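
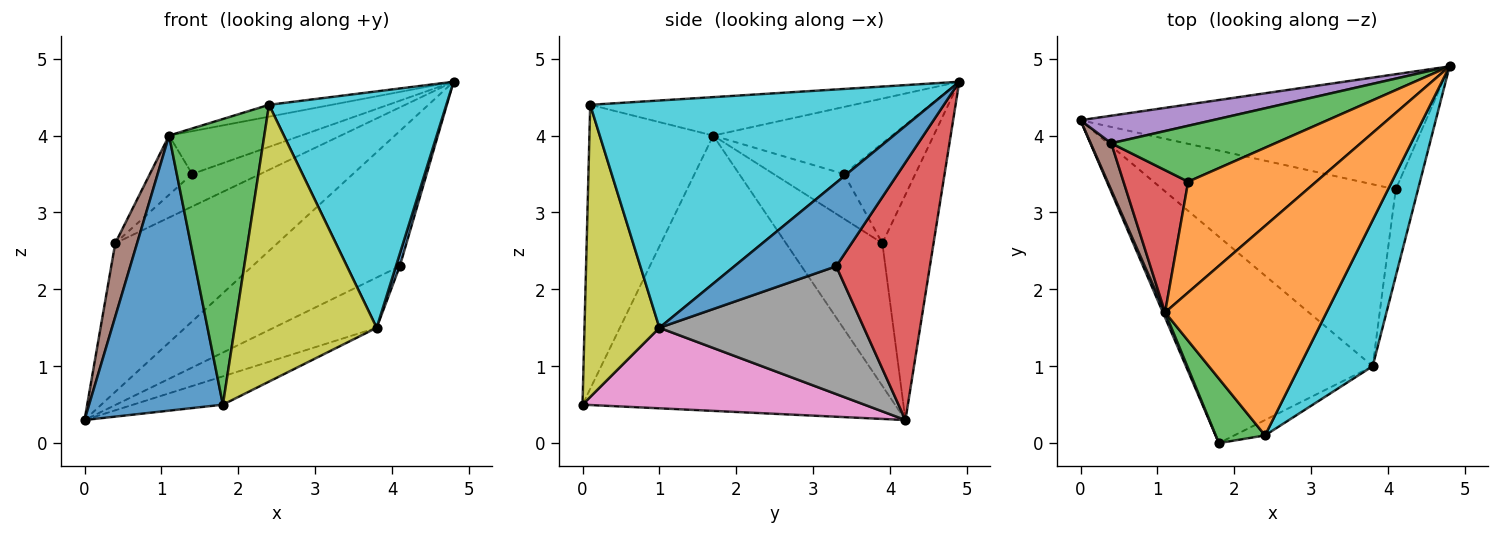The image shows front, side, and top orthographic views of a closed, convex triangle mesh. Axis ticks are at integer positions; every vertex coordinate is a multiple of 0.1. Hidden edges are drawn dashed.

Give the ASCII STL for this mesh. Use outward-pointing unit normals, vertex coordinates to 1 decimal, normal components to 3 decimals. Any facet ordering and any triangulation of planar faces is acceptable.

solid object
 facet normal -0.919 -0.394 0.007
  outer loop
   vertex 1.1 1.7 4.0
   vertex 0.0 4.2 0.3
   vertex 1.8 0.0 0.5
  endloop
 endfacet
 facet normal -0.231 0.055 0.971
  outer loop
   vertex 2.4 0.1 4.4
   vertex 4.8 4.9 4.7
   vertex 1.1 1.7 4.0
  endloop
 endfacet
 facet normal -0.785 -0.604 0.136
  outer loop
   vertex 2.4 0.1 4.4
   vertex 1.1 1.7 4.0
   vertex 1.8 0.0 0.5
  endloop
 endfacet
 facet normal 0.435 0.685 -0.584
  outer loop
   vertex 4.1 3.3 2.3
   vertex 0.0 4.2 0.3
   vertex 4.8 4.9 4.7
  endloop
 endfacet
 facet normal -0.296 0.939 0.174
  outer loop
   vertex 0.4 3.9 2.6
   vertex 4.8 4.9 4.7
   vertex 0.0 4.2 0.3
  endloop
 endfacet
 facet normal -0.966 -0.219 0.139
  outer loop
   vertex 0.4 3.9 2.6
   vertex 0.0 4.2 0.3
   vertex 1.1 1.7 4.0
  endloop
 endfacet
 facet normal 0.393 0.125 -0.911
  outer loop
   vertex 3.8 1.0 1.5
   vertex 1.8 0.0 0.5
   vertex 0.0 4.2 0.3
  endloop
 endfacet
 facet normal 0.467 0.235 -0.852
  outer loop
   vertex 3.8 1.0 1.5
   vertex 0.0 4.2 0.3
   vertex 4.1 3.3 2.3
  endloop
 endfacet
 facet normal 0.466 -0.883 -0.049
  outer loop
   vertex 3.8 1.0 1.5
   vertex 2.4 0.1 4.4
   vertex 1.8 0.0 0.5
  endloop
 endfacet
 facet normal 0.853 -0.444 0.274
  outer loop
   vertex 3.8 1.0 1.5
   vertex 4.8 4.9 4.7
   vertex 2.4 0.1 4.4
  endloop
 endfacet
 facet normal 0.966 -0.036 -0.257
  outer loop
   vertex 3.8 1.0 1.5
   vertex 4.1 3.3 2.3
   vertex 4.8 4.9 4.7
  endloop
 endfacet
 facet normal -0.439 0.324 0.838
  outer loop
   vertex 1.4 3.4 3.5
   vertex 1.1 1.7 4.0
   vertex 4.8 4.9 4.7
  endloop
 endfacet
 facet normal -0.466 0.445 0.765
  outer loop
   vertex 1.4 3.4 3.5
   vertex 4.8 4.9 4.7
   vertex 0.4 3.9 2.6
  endloop
 endfacet
 facet normal -0.538 0.324 0.778
  outer loop
   vertex 1.4 3.4 3.5
   vertex 0.4 3.9 2.6
   vertex 1.1 1.7 4.0
  endloop
 endfacet
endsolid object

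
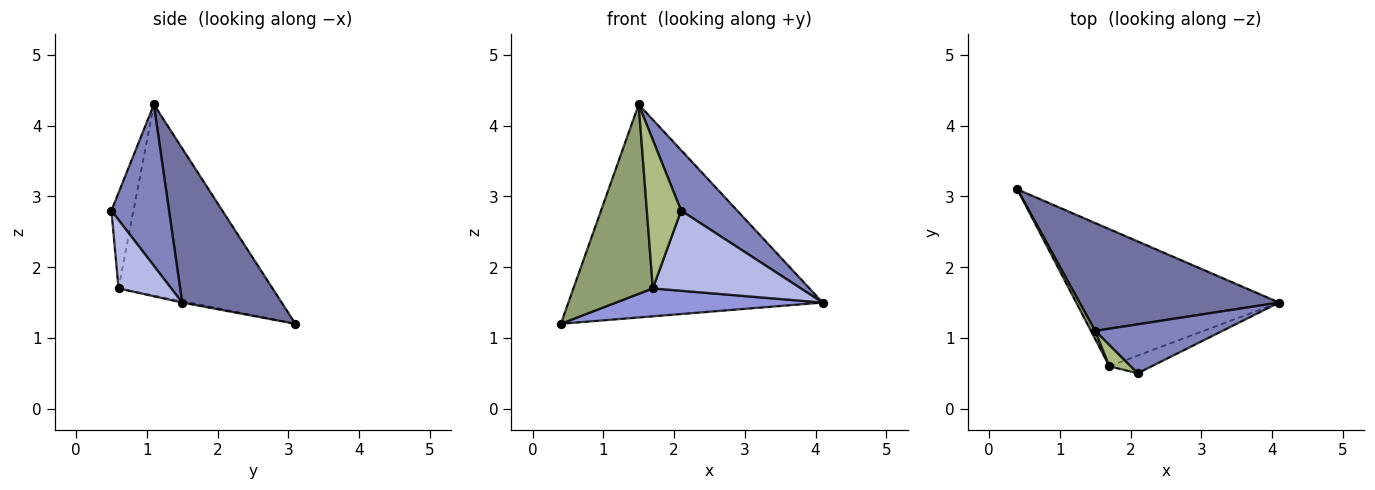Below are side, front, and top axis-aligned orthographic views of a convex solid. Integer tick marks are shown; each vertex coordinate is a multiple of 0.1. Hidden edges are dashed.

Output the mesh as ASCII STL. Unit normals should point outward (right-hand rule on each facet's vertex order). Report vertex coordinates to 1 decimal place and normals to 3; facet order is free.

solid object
 facet normal 0.330 0.842 0.426
  outer loop
   vertex 1.5 1.1 4.3
   vertex 4.1 1.5 1.5
   vertex 0.4 3.1 1.2
  endloop
 endfacet
 facet normal 0.624 -0.607 0.492
  outer loop
   vertex 1.5 1.1 4.3
   vertex 2.1 0.5 2.8
   vertex 4.1 1.5 1.5
  endloop
 endfacet
 facet normal -0.007 -0.200 -0.980
  outer loop
   vertex 1.7 0.6 1.7
   vertex 0.4 3.1 1.2
   vertex 4.1 1.5 1.5
  endloop
 endfacet
 facet normal 0.329 -0.922 -0.203
  outer loop
   vertex 1.7 0.6 1.7
   vertex 4.1 1.5 1.5
   vertex 2.1 0.5 2.8
  endloop
 endfacet
 facet normal -0.889 -0.458 0.020
  outer loop
   vertex 1.7 0.6 1.7
   vertex 1.5 1.1 4.3
   vertex 0.4 3.1 1.2
  endloop
 endfacet
 facet normal -0.537 -0.835 0.119
  outer loop
   vertex 1.7 0.6 1.7
   vertex 2.1 0.5 2.8
   vertex 1.5 1.1 4.3
  endloop
 endfacet
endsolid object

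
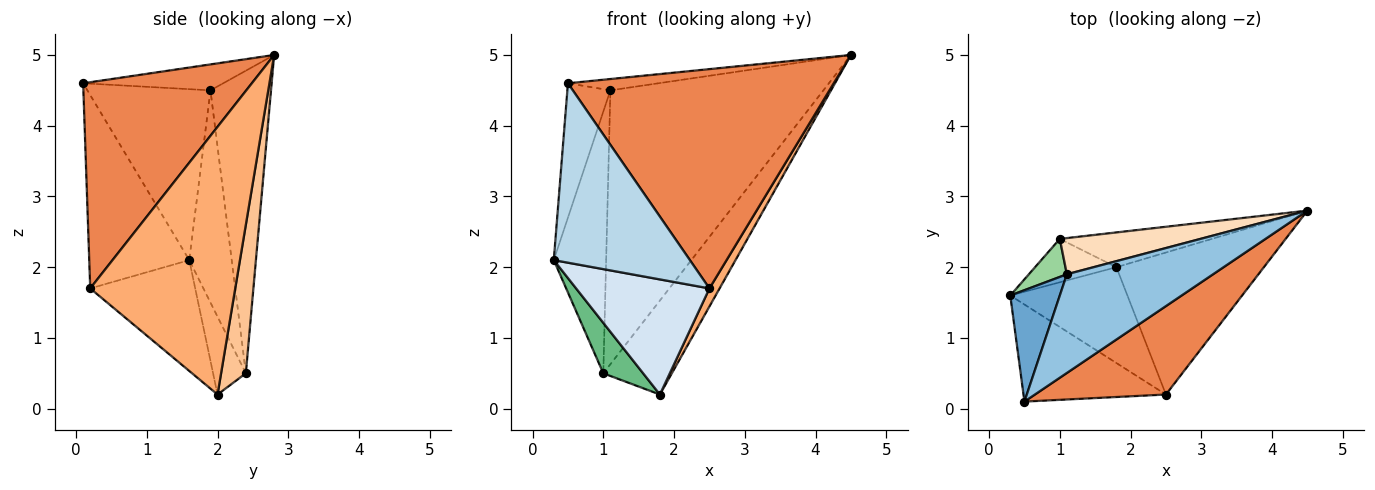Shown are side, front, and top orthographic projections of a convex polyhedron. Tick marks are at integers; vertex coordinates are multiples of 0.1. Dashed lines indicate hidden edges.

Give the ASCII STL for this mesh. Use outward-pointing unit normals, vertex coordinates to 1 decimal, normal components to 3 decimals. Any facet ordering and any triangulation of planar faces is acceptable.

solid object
 facet normal -0.911 0.318 0.264
  outer loop
   vertex 1.1 1.9 4.5
   vertex 0.3 1.6 2.1
   vertex 0.5 0.1 4.6
  endloop
 endfacet
 facet normal -0.174 0.112 0.978
  outer loop
   vertex 1.1 1.9 4.5
   vertex 0.5 0.1 4.6
   vertex 4.5 2.8 5.0
  endloop
 endfacet
 facet normal -0.543 -0.739 -0.400
  outer loop
   vertex 2.5 0.2 1.7
   vertex 0.5 0.1 4.6
   vertex 0.3 1.6 2.1
  endloop
 endfacet
 facet normal -0.518 -0.657 -0.547
  outer loop
   vertex 2.5 0.2 1.7
   vertex 0.3 1.6 2.1
   vertex 1.8 2.0 0.2
  endloop
 endfacet
 facet normal 0.507 -0.799 0.322
  outer loop
   vertex 2.5 0.2 1.7
   vertex 4.5 2.8 5.0
   vertex 0.5 0.1 4.6
  endloop
 endfacet
 facet normal 0.874 -0.061 -0.482
  outer loop
   vertex 2.5 0.2 1.7
   vertex 1.8 2.0 0.2
   vertex 4.5 2.8 5.0
  endloop
 endfacet
 facet normal 0.321 0.888 -0.329
  outer loop
   vertex 1.0 2.4 0.5
   vertex 4.5 2.8 5.0
   vertex 1.8 2.0 0.2
  endloop
 endfacet
 facet normal -0.271 0.954 0.126
  outer loop
   vertex 1.0 2.4 0.5
   vertex 1.1 1.9 4.5
   vertex 4.5 2.8 5.0
  endloop
 endfacet
 facet normal -0.529 -0.643 -0.553
  outer loop
   vertex 1.0 2.4 0.5
   vertex 1.8 2.0 0.2
   vertex 0.3 1.6 2.1
  endloop
 endfacet
 facet normal -0.626 0.772 0.112
  outer loop
   vertex 1.0 2.4 0.5
   vertex 0.3 1.6 2.1
   vertex 1.1 1.9 4.5
  endloop
 endfacet
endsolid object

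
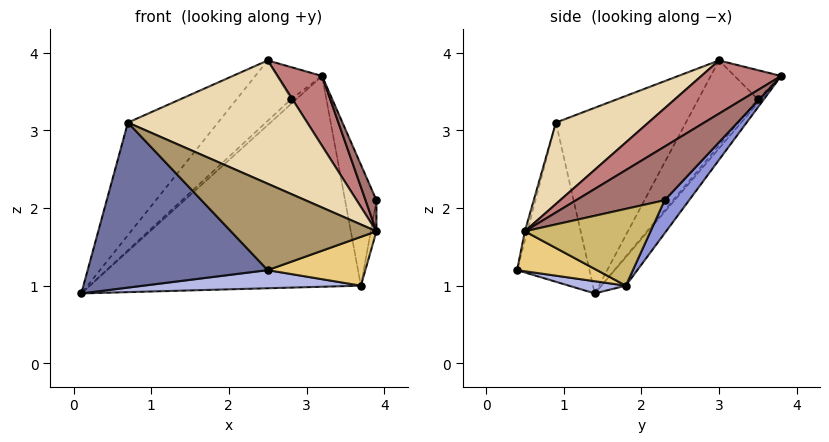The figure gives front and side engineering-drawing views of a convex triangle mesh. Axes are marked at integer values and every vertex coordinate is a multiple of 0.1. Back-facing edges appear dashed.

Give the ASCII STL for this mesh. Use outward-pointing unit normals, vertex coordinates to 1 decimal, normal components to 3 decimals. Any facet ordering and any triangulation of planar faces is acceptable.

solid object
 facet normal -0.371 -0.922 -0.109
  outer loop
   vertex 0.7 0.9 3.1
   vertex 0.1 1.4 0.9
   vertex 2.5 0.4 1.2
  endloop
 endfacet
 facet normal -0.072 0.795 -0.602
  outer loop
   vertex 3.7 1.8 1.0
   vertex 0.1 1.4 0.9
   vertex 3.2 3.8 3.7
  endloop
 endfacet
 facet normal 0.556 0.714 -0.426
  outer loop
   vertex 3.7 1.8 1.0
   vertex 3.2 3.8 3.7
   vertex 3.9 2.3 2.1
  endloop
 endfacet
 facet normal 0.047 -0.181 -0.982
  outer loop
   vertex 3.7 1.8 1.0
   vertex 2.5 0.4 1.2
   vertex 0.1 1.4 0.9
  endloop
 endfacet
 facet normal -0.529 0.838 -0.132
  outer loop
   vertex 2.8 3.5 3.4
   vertex 3.2 3.8 3.7
   vertex 0.1 1.4 0.9
  endloop
 endfacet
 facet normal -0.695 0.672 0.255
  outer loop
   vertex 2.5 3.0 3.9
   vertex 3.2 3.8 3.7
   vertex 2.8 3.5 3.4
  endloop
 endfacet
 facet normal -0.775 0.537 0.333
  outer loop
   vertex 2.5 3.0 3.9
   vertex 0.1 1.4 0.9
   vertex 0.7 0.9 3.1
  endloop
 endfacet
 facet normal -0.720 0.657 0.225
  outer loop
   vertex 2.5 3.0 3.9
   vertex 2.8 3.5 3.4
   vertex 0.1 1.4 0.9
  endloop
 endfacet
 facet normal -0.016 -0.971 0.240
  outer loop
   vertex 3.9 0.5 1.7
   vertex 0.7 0.9 3.1
   vertex 2.5 0.4 1.2
  endloop
 endfacet
 facet normal 0.979 0.044 -0.198
  outer loop
   vertex 3.9 0.5 1.7
   vertex 3.7 1.8 1.0
   vertex 3.9 2.3 2.1
  endloop
 endfacet
 facet normal 0.333 -0.407 -0.851
  outer loop
   vertex 3.9 0.5 1.7
   vertex 2.5 0.4 1.2
   vertex 3.7 1.8 1.0
  endloop
 endfacet
 facet normal 0.279 -0.541 0.793
  outer loop
   vertex 3.9 0.5 1.7
   vertex 2.5 3.0 3.9
   vertex 0.7 0.9 3.1
  endloop
 endfacet
 facet normal 0.870 -0.107 0.481
  outer loop
   vertex 3.9 0.5 1.7
   vertex 3.9 2.3 2.1
   vertex 3.2 3.8 3.7
  endloop
 endfacet
 facet normal 0.585 -0.326 0.743
  outer loop
   vertex 3.9 0.5 1.7
   vertex 3.2 3.8 3.7
   vertex 2.5 3.0 3.9
  endloop
 endfacet
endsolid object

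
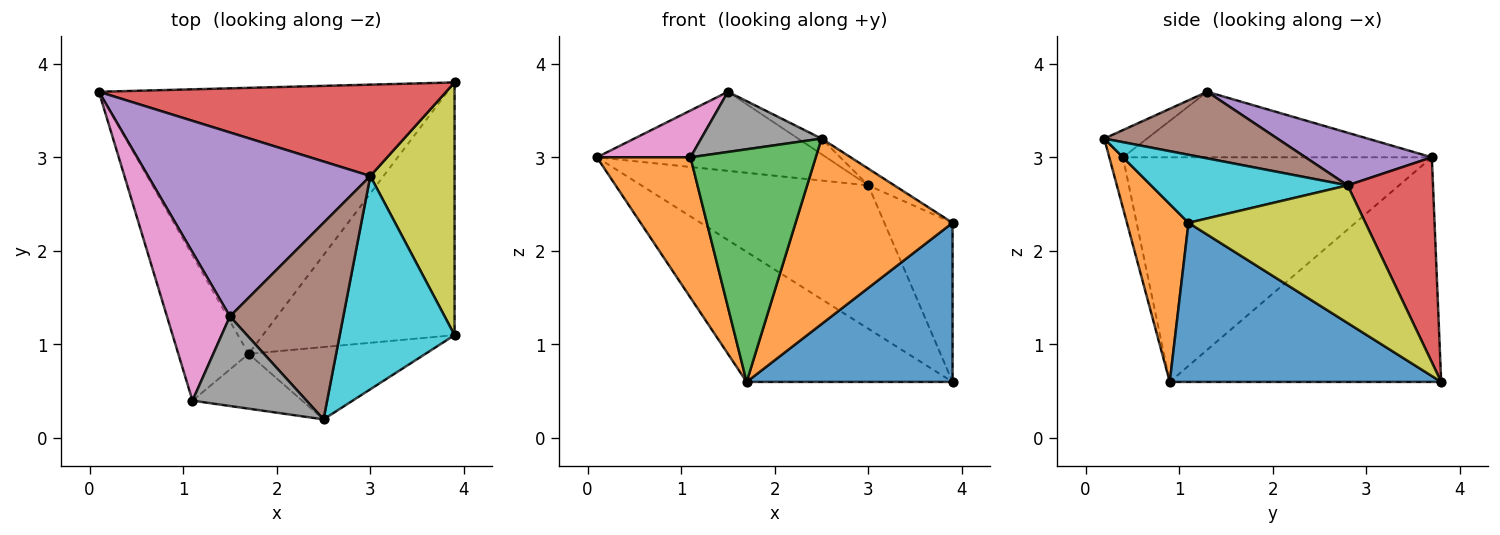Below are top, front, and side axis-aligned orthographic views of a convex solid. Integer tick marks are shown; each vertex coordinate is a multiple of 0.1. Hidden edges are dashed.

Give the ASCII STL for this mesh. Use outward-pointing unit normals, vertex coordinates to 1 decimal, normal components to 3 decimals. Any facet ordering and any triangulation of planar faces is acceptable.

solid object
 facet normal -0.501 0.380 -0.777
  outer loop
   vertex 1.7 0.9 0.6
   vertex 0.1 3.7 3.0
   vertex 3.9 3.8 0.6
  endloop
 endfacet
 facet normal -0.917 -0.278 -0.287
  outer loop
   vertex 1.1 0.4 3.0
   vertex 0.1 3.7 3.0
   vertex 1.7 0.9 0.6
  endloop
 endfacet
 facet normal -0.106 -0.968 -0.228
  outer loop
   vertex 1.1 0.4 3.0
   vertex 1.7 0.9 0.6
   vertex 2.5 0.2 3.2
  endloop
 endfacet
 facet normal 0.302 0.804 0.512
  outer loop
   vertex 3.0 2.8 2.7
   vertex 3.9 3.8 0.6
   vertex 0.1 3.7 3.0
  endloop
 endfacet
 facet normal 0.213 0.386 0.898
  outer loop
   vertex 1.5 1.3 3.7
   vertex 3.0 2.8 2.7
   vertex 0.1 3.7 3.0
  endloop
 endfacet
 facet normal 0.505 0.068 0.860
  outer loop
   vertex 1.5 1.3 3.7
   vertex 2.5 0.2 3.2
   vertex 3.0 2.8 2.7
  endloop
 endfacet
 facet normal -0.704 -0.213 0.677
  outer loop
   vertex 1.5 1.3 3.7
   vertex 0.1 3.7 3.0
   vertex 1.1 0.4 3.0
  endloop
 endfacet
 facet normal -0.194 -0.547 0.814
  outer loop
   vertex 1.5 1.3 3.7
   vertex 1.1 0.4 3.0
   vertex 2.5 0.2 3.2
  endloop
 endfacet
 facet normal 0.810 0.312 0.496
  outer loop
   vertex 3.9 1.1 2.3
   vertex 3.9 3.8 0.6
   vertex 3.0 2.8 2.7
  endloop
 endfacet
 facet normal 0.509 0.067 0.858
  outer loop
   vertex 3.9 1.1 2.3
   vertex 3.0 2.8 2.7
   vertex 2.5 0.2 3.2
  endloop
 endfacet
 facet normal 0.575 -0.436 -0.692
  outer loop
   vertex 3.9 1.1 2.3
   vertex 1.7 0.9 0.6
   vertex 3.9 3.8 0.6
  endloop
 endfacet
 facet normal 0.343 -0.875 -0.341
  outer loop
   vertex 3.9 1.1 2.3
   vertex 2.5 0.2 3.2
   vertex 1.7 0.9 0.6
  endloop
 endfacet
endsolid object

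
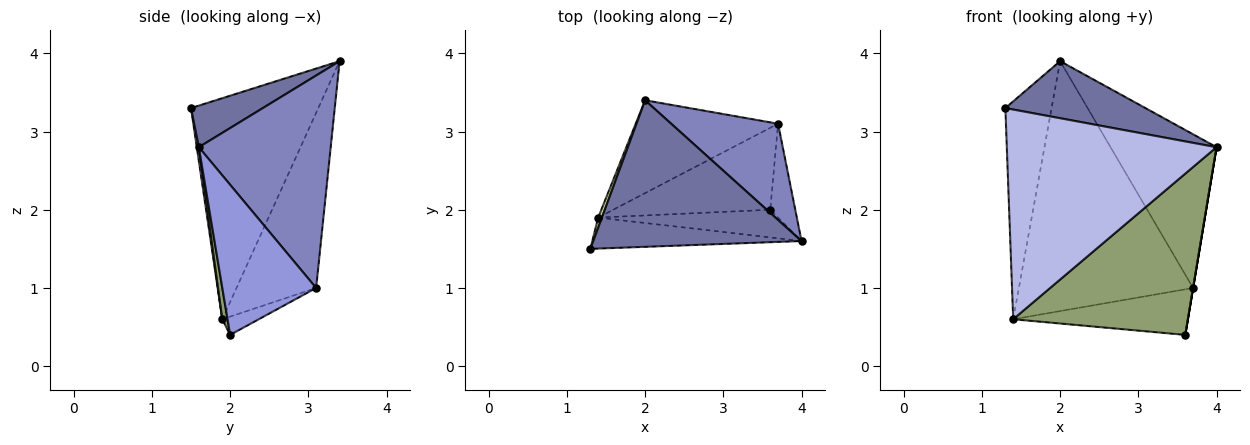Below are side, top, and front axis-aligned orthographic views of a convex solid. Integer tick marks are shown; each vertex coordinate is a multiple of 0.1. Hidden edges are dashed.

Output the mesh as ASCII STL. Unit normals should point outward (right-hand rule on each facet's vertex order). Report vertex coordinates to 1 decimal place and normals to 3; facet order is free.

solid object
 facet normal 0.183 -0.357 0.916
  outer loop
   vertex 2.0 3.4 3.9
   vertex 1.3 1.5 3.3
   vertex 4.0 1.6 2.8
  endloop
 endfacet
 facet normal 0.726 0.583 0.365
  outer loop
   vertex 3.7 3.1 1.0
   vertex 2.0 3.4 3.9
   vertex 4.0 1.6 2.8
  endloop
 endfacet
 facet normal 0.986 0.000 -0.164
  outer loop
   vertex 3.7 3.1 1.0
   vertex 4.0 1.6 2.8
   vertex 3.6 2.0 0.4
  endloop
 endfacet
 facet normal 0.010 -0.989 -0.146
  outer loop
   vertex 1.4 1.9 0.6
   vertex 4.0 1.6 2.8
   vertex 1.3 1.5 3.3
  endloop
 endfacet
 facet normal 0.029 -0.985 -0.169
  outer loop
   vertex 1.4 1.9 0.6
   vertex 3.6 2.0 0.4
   vertex 4.0 1.6 2.8
  endloop
 endfacet
 facet normal -0.101 0.483 -0.870
  outer loop
   vertex 1.4 1.9 0.6
   vertex 3.7 3.1 1.0
   vertex 3.6 2.0 0.4
  endloop
 endfacet
 facet normal -0.940 0.341 0.016
  outer loop
   vertex 1.4 1.9 0.6
   vertex 1.3 1.5 3.3
   vertex 2.0 3.4 3.9
  endloop
 endfacet
 facet normal -0.394 0.862 -0.320
  outer loop
   vertex 1.4 1.9 0.6
   vertex 2.0 3.4 3.9
   vertex 3.7 3.1 1.0
  endloop
 endfacet
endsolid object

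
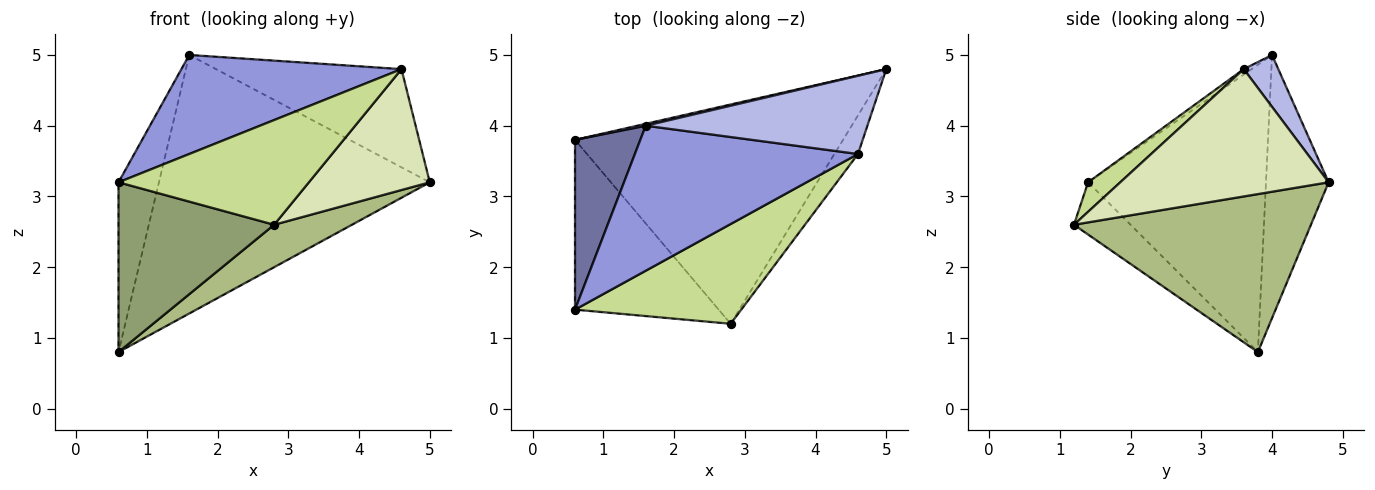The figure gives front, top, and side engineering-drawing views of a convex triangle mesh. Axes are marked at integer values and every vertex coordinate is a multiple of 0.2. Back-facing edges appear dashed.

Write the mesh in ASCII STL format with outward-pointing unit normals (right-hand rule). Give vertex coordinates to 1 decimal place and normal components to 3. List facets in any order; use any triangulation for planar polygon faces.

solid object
 facet normal -0.952 0.216 0.216
  outer loop
   vertex 1.6 4.0 5.0
   vertex 0.6 3.8 0.8
   vertex 0.6 1.4 3.2
  endloop
 endfacet
 facet normal -0.225 0.974 0.007
  outer loop
   vertex 1.6 4.0 5.0
   vertex 5.0 4.8 3.2
   vertex 0.6 3.8 0.8
  endloop
 endfacet
 facet normal -0.020 -0.564 0.826
  outer loop
   vertex 4.6 3.6 4.8
   vertex 1.6 4.0 5.0
   vertex 0.6 1.4 3.2
  endloop
 endfacet
 facet normal 0.144 0.774 0.617
  outer loop
   vertex 4.6 3.6 4.8
   vertex 5.0 4.8 3.2
   vertex 1.6 4.0 5.0
  endloop
 endfacet
 facet normal -0.249 -0.685 -0.685
  outer loop
   vertex 2.8 1.2 2.6
   vertex 0.6 1.4 3.2
   vertex 0.6 3.8 0.8
  endloop
 endfacet
 facet normal 0.501 -0.164 -0.850
  outer loop
   vertex 2.8 1.2 2.6
   vertex 0.6 3.8 0.8
   vertex 5.0 4.8 3.2
  endloop
 endfacet
 facet normal 0.121 -0.719 0.685
  outer loop
   vertex 2.8 1.2 2.6
   vertex 4.6 3.6 4.8
   vertex 0.6 1.4 3.2
  endloop
 endfacet
 facet normal 0.854 -0.496 -0.158
  outer loop
   vertex 2.8 1.2 2.6
   vertex 5.0 4.8 3.2
   vertex 4.6 3.6 4.8
  endloop
 endfacet
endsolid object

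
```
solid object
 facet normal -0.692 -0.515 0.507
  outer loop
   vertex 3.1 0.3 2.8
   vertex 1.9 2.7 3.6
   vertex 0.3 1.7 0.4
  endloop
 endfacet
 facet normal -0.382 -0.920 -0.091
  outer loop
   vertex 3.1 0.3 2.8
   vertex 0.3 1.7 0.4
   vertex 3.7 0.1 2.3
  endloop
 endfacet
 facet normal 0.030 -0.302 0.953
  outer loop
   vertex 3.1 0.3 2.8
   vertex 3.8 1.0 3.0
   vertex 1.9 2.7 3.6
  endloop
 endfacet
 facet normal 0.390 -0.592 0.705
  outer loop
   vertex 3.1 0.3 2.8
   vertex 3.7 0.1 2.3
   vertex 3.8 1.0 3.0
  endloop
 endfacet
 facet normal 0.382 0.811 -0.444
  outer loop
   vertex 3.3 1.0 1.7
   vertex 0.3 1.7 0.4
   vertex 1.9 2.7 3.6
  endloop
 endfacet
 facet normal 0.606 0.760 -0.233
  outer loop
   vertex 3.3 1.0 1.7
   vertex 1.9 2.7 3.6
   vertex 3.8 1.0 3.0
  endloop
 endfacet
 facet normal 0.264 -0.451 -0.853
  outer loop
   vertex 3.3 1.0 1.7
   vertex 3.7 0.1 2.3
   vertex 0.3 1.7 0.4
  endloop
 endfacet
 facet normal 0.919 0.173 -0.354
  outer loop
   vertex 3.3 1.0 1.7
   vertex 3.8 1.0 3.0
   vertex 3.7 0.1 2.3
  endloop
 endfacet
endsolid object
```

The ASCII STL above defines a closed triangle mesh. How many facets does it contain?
8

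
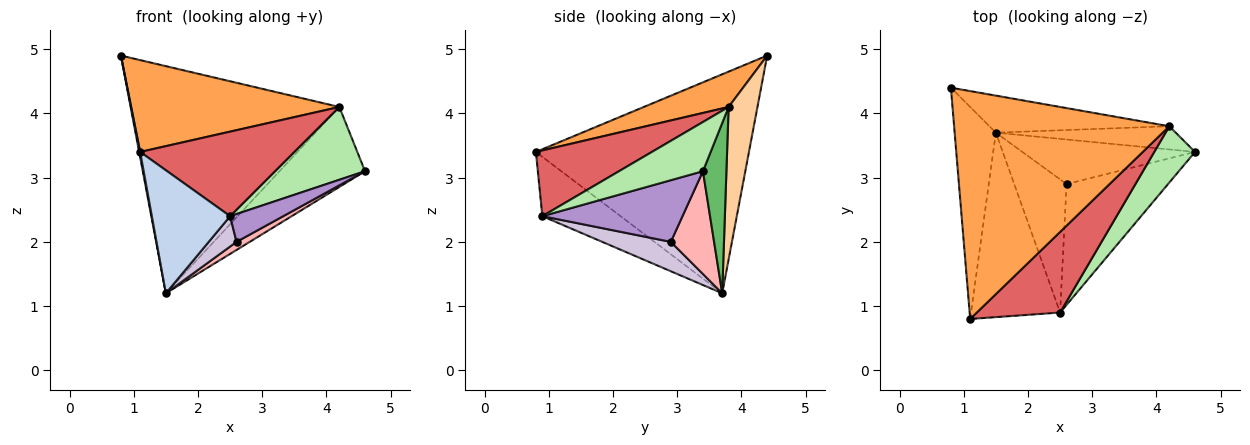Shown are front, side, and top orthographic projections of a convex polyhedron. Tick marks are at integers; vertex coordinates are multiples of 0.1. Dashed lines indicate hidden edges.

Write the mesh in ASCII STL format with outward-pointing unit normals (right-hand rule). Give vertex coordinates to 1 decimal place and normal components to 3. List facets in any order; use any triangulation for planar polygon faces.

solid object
 facet normal -0.983 -0.005 -0.185
  outer loop
   vertex 1.5 3.7 1.2
   vertex 1.1 0.8 3.4
   vertex 0.8 4.4 4.9
  endloop
 endfacet
 facet normal -0.485 -0.485 -0.728
  outer loop
   vertex 2.5 0.9 2.4
   vertex 1.1 0.8 3.4
   vertex 1.5 3.7 1.2
  endloop
 endfacet
 facet normal 0.151 -0.370 0.917
  outer loop
   vertex 4.2 3.8 4.1
   vertex 0.8 4.4 4.9
   vertex 1.1 0.8 3.4
  endloop
 endfacet
 facet normal 0.135 0.978 -0.159
  outer loop
   vertex 4.2 3.8 4.1
   vertex 1.5 3.7 1.2
   vertex 0.8 4.4 4.9
  endloop
 endfacet
 facet normal 0.255 0.929 -0.269
  outer loop
   vertex 4.2 3.8 4.1
   vertex 4.6 3.4 3.1
   vertex 1.5 3.7 1.2
  endloop
 endfacet
 facet normal 0.594 -0.637 0.492
  outer loop
   vertex 4.2 3.8 4.1
   vertex 2.5 0.9 2.4
   vertex 4.6 3.4 3.1
  endloop
 endfacet
 facet normal 0.478 -0.636 0.606
  outer loop
   vertex 4.2 3.8 4.1
   vertex 1.1 0.8 3.4
   vertex 2.5 0.9 2.4
  endloop
 endfacet
 facet normal 0.505 -0.154 -0.849
  outer loop
   vertex 2.6 2.9 2.0
   vertex 1.5 3.7 1.2
   vertex 4.6 3.4 3.1
  endloop
 endfacet
 facet normal 0.509 -0.193 -0.839
  outer loop
   vertex 2.6 2.9 2.0
   vertex 4.6 3.4 3.1
   vertex 2.5 0.9 2.4
  endloop
 endfacet
 facet normal 0.480 -0.195 -0.855
  outer loop
   vertex 2.6 2.9 2.0
   vertex 2.5 0.9 2.4
   vertex 1.5 3.7 1.2
  endloop
 endfacet
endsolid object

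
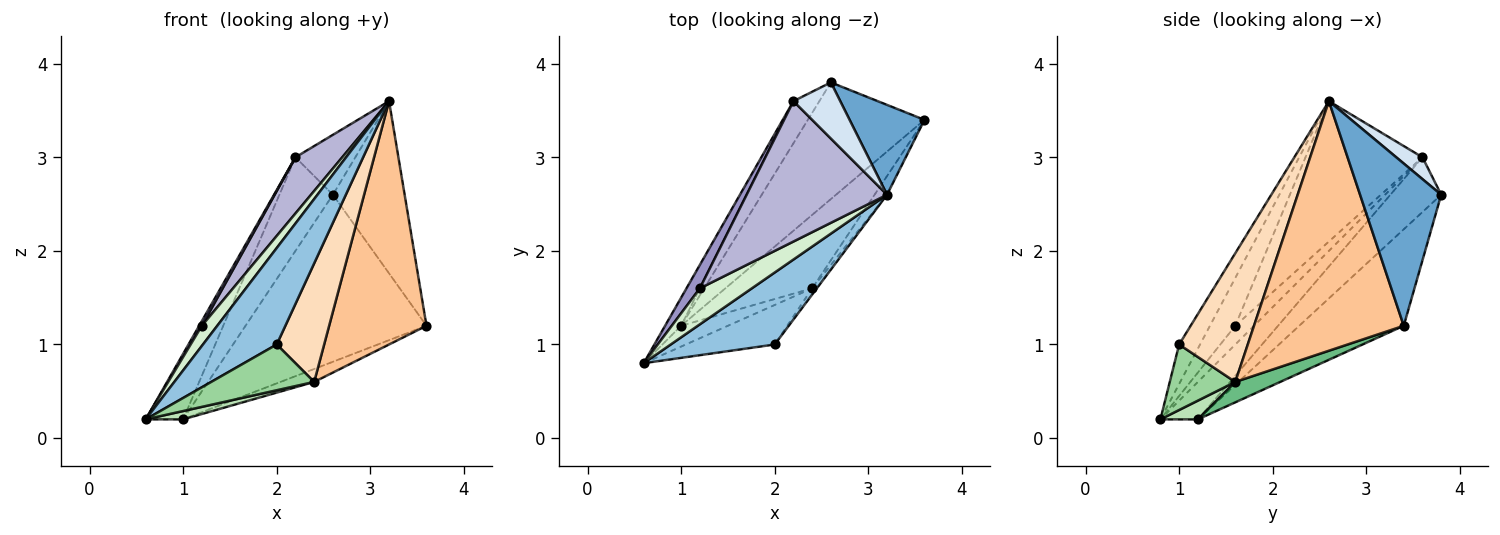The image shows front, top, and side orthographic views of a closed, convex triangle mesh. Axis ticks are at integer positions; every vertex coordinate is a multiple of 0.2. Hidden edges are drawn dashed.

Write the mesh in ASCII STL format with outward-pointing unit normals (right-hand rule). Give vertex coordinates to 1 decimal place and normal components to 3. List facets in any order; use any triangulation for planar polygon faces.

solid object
 facet normal 0.708 0.626 0.327
  outer loop
   vertex 3.2 2.6 3.6
   vertex 3.6 3.4 1.2
   vertex 2.6 3.8 2.6
  endloop
 endfacet
 facet normal -0.222 -0.782 0.583
  outer loop
   vertex 2.0 1.0 1.0
   vertex 3.2 2.6 3.6
   vertex 0.6 0.8 0.2
  endloop
 endfacet
 facet normal -0.428 0.741 -0.517
  outer loop
   vertex 1.0 1.2 0.2
   vertex 2.6 3.8 2.6
   vertex 3.6 3.4 1.2
  endloop
 endfacet
 facet normal 0.304 0.695 0.652
  outer loop
   vertex 2.2 3.6 3.0
   vertex 3.2 2.6 3.6
   vertex 2.6 3.8 2.6
  endloop
 endfacet
 facet normal -0.677 0.677 -0.290
  outer loop
   vertex 2.2 3.6 3.0
   vertex 1.0 1.2 0.2
   vertex 0.6 0.8 0.2
  endloop
 endfacet
 facet normal -0.655 0.689 -0.310
  outer loop
   vertex 2.2 3.6 3.0
   vertex 2.6 3.8 2.6
   vertex 1.0 1.2 0.2
  endloop
 endfacet
 facet normal 0.838 -0.545 -0.042
  outer loop
   vertex 2.4 1.6 0.6
   vertex 3.6 3.4 1.2
   vertex 3.2 2.6 3.6
  endloop
 endfacet
 facet normal 0.822 -0.568 -0.030
  outer loop
   vertex 2.4 1.6 0.6
   vertex 3.2 2.6 3.6
   vertex 2.0 1.0 1.0
  endloop
 endfacet
 facet normal 0.226 0.169 -0.959
  outer loop
   vertex 2.4 1.6 0.6
   vertex 1.0 1.2 0.2
   vertex 3.6 3.4 1.2
  endloop
 endfacet
 facet normal 0.434 -0.682 -0.589
  outer loop
   vertex 2.4 1.6 0.6
   vertex 2.0 1.0 1.0
   vertex 0.6 0.8 0.2
  endloop
 endfacet
 facet normal 0.348 -0.348 -0.870
  outer loop
   vertex 2.4 1.6 0.6
   vertex 0.6 0.8 0.2
   vertex 1.0 1.2 0.2
  endloop
 endfacet
 facet normal -0.626 -0.381 0.680
  outer loop
   vertex 1.2 1.6 1.2
   vertex 0.6 0.8 0.2
   vertex 3.2 2.6 3.6
  endloop
 endfacet
 facet normal -0.808 -0.115 0.577
  outer loop
   vertex 1.2 1.6 1.2
   vertex 2.2 3.6 3.0
   vertex 0.6 0.8 0.2
  endloop
 endfacet
 facet normal -0.680 -0.272 0.680
  outer loop
   vertex 1.2 1.6 1.2
   vertex 3.2 2.6 3.6
   vertex 2.2 3.6 3.0
  endloop
 endfacet
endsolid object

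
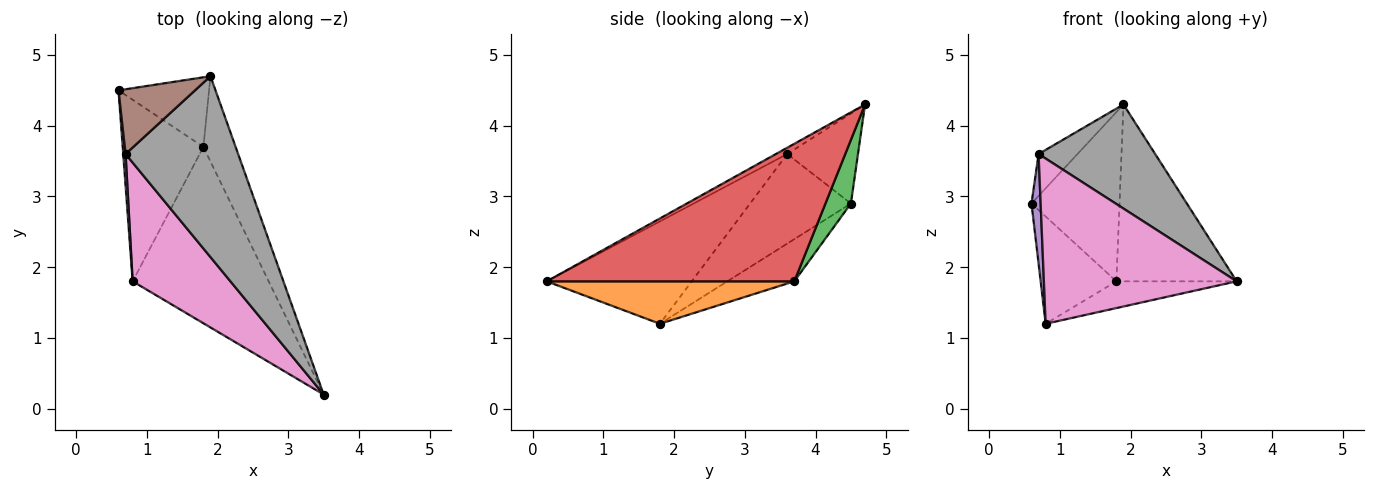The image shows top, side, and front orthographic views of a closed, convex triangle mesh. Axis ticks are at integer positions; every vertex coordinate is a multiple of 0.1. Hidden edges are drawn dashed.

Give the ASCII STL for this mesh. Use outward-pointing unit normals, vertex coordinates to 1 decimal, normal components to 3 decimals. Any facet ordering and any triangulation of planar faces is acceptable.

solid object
 facet normal -0.410 0.464 -0.785
  outer loop
   vertex 1.8 3.7 1.8
   vertex 0.8 1.8 1.2
   vertex 0.6 4.5 2.9
  endloop
 endfacet
 facet normal 0.295 0.143 -0.945
  outer loop
   vertex 1.8 3.7 1.8
   vertex 3.5 0.2 1.8
   vertex 0.8 1.8 1.2
  endloop
 endfacet
 facet normal 0.259 0.893 -0.368
  outer loop
   vertex 1.8 3.7 1.8
   vertex 0.6 4.5 2.9
   vertex 1.9 4.7 4.3
  endloop
 endfacet
 facet normal 0.880 0.428 -0.206
  outer loop
   vertex 1.8 3.7 1.8
   vertex 1.9 4.7 4.3
   vertex 3.5 0.2 1.8
  endloop
 endfacet
 facet normal -0.996 -0.090 0.026
  outer loop
   vertex 0.7 3.6 3.6
   vertex 0.6 4.5 2.9
   vertex 0.8 1.8 1.2
  endloop
 endfacet
 facet normal -0.703 0.387 0.597
  outer loop
   vertex 0.7 3.6 3.6
   vertex 1.9 4.7 4.3
   vertex 0.6 4.5 2.9
  endloop
 endfacet
 facet normal -0.521 -0.693 0.498
  outer loop
   vertex 0.7 3.6 3.6
   vertex 0.8 1.8 1.2
   vertex 3.5 0.2 1.8
  endloop
 endfacet
 facet normal -0.048 -0.498 0.866
  outer loop
   vertex 0.7 3.6 3.6
   vertex 3.5 0.2 1.8
   vertex 1.9 4.7 4.3
  endloop
 endfacet
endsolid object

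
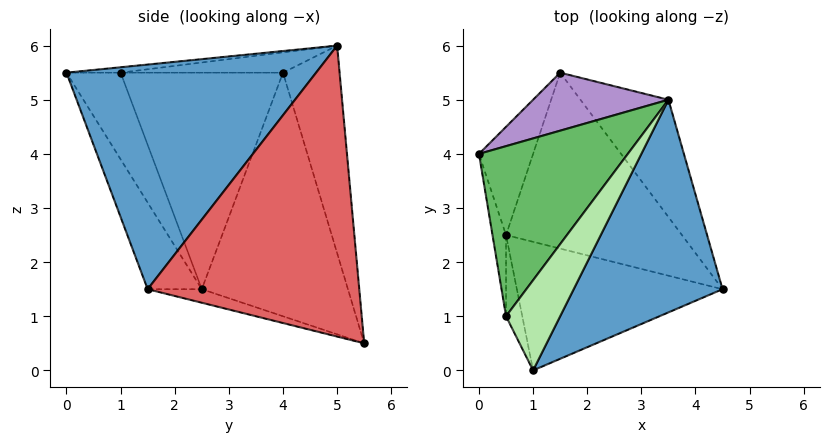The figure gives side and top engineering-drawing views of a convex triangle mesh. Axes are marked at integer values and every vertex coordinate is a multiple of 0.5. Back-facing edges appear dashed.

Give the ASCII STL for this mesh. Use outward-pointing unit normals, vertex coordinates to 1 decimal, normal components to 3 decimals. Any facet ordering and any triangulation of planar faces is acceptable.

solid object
 facet normal 0.754 -0.427 0.500
  outer loop
   vertex 3.5 5.0 6.0
   vertex 1.0 0.0 5.5
   vertex 4.5 1.5 1.5
  endloop
 endfacet
 facet normal -0.210 -0.841 -0.499
  outer loop
   vertex 0.5 2.5 1.5
   vertex 4.5 1.5 1.5
   vertex 1.0 0.0 5.5
  endloop
 endfacet
 facet normal -0.985 -0.164 -0.062
  outer loop
   vertex 0.5 1.0 5.5
   vertex 0.0 4.0 5.5
   vertex 0.5 2.5 1.5
  endloop
 endfacet
 facet normal -0.882 -0.441 -0.165
  outer loop
   vertex 0.5 1.0 5.5
   vertex 0.5 2.5 1.5
   vertex 1.0 0.0 5.5
  endloop
 endfacet
 facet normal -0.135 -0.023 0.991
  outer loop
   vertex 0.5 1.0 5.5
   vertex 3.5 5.0 6.0
   vertex 0.0 4.0 5.5
  endloop
 endfacet
 facet normal -0.099 -0.050 0.994
  outer loop
   vertex 0.5 1.0 5.5
   vertex 1.0 0.0 5.5
   vertex 3.5 5.0 6.0
  endloop
 endfacet
 facet normal 0.804 0.542 -0.243
  outer loop
   vertex 1.5 5.5 0.5
   vertex 3.5 5.0 6.0
   vertex 4.5 1.5 1.5
  endloop
 endfacet
 facet normal -0.073 -0.293 -0.953
  outer loop
   vertex 1.5 5.5 0.5
   vertex 4.5 1.5 1.5
   vertex 0.5 2.5 1.5
  endloop
 endfacet
 facet normal -0.295 0.936 0.192
  outer loop
   vertex 1.5 5.5 0.5
   vertex 0.0 4.0 5.5
   vertex 3.5 5.0 6.0
  endloop
 endfacet
 facet normal -0.946 0.245 -0.210
  outer loop
   vertex 1.5 5.5 0.5
   vertex 0.5 2.5 1.5
   vertex 0.0 4.0 5.5
  endloop
 endfacet
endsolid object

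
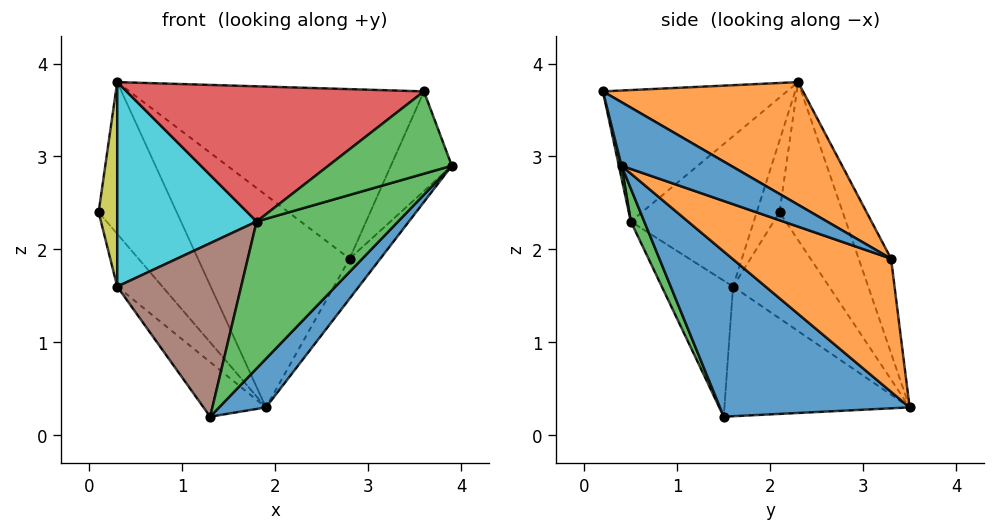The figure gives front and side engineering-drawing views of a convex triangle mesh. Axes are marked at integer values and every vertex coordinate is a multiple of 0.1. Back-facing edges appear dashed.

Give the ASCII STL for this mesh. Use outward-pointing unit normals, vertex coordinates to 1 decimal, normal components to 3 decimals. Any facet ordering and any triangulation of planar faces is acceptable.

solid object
 facet normal 0.675 -0.167 -0.718
  outer loop
   vertex 1.3 1.5 0.2
   vertex 1.9 3.5 0.3
   vertex 3.9 0.4 2.9
  endloop
 endfacet
 facet normal 0.868 0.168 -0.467
  outer loop
   vertex 2.8 3.3 1.9
   vertex 3.9 0.4 2.9
   vertex 1.9 3.5 0.3
  endloop
 endfacet
 facet normal 0.085 -0.892 -0.445
  outer loop
   vertex 1.8 0.5 2.3
   vertex 1.3 1.5 0.2
   vertex 3.9 0.4 2.9
  endloop
 endfacet
 facet normal -0.629 0.777 -0.021
  outer loop
   vertex 0.3 2.3 3.8
   vertex 1.9 3.5 0.3
   vertex 0.1 2.1 2.4
  endloop
 endfacet
 facet normal -0.203 0.951 0.233
  outer loop
   vertex 0.3 2.3 3.8
   vertex 2.8 3.3 1.9
   vertex 1.9 3.5 0.3
  endloop
 endfacet
 facet normal -0.478 -0.832 -0.282
  outer loop
   vertex 0.3 1.6 1.6
   vertex 1.3 1.5 0.2
   vertex 1.8 0.5 2.3
  endloop
 endfacet
 facet normal -0.812 0.382 -0.442
  outer loop
   vertex 0.3 1.6 1.6
   vertex 0.1 2.1 2.4
   vertex 1.9 3.5 0.3
  endloop
 endfacet
 facet normal -0.776 0.262 -0.573
  outer loop
   vertex 0.3 1.6 1.6
   vertex 1.9 3.5 0.3
   vertex 1.3 1.5 0.2
  endloop
 endfacet
 facet normal -0.760 -0.619 0.197
  outer loop
   vertex 0.3 1.6 1.6
   vertex 0.3 2.3 3.8
   vertex 0.1 2.1 2.4
  endloop
 endfacet
 facet normal -0.643 -0.730 0.232
  outer loop
   vertex 0.3 1.6 1.6
   vertex 1.8 0.5 2.3
   vertex 0.3 2.3 3.8
  endloop
 endfacet
 facet normal 0.797 0.444 0.410
  outer loop
   vertex 3.6 0.2 3.7
   vertex 3.9 0.4 2.9
   vertex 2.8 3.3 1.9
  endloop
 endfacet
 facet normal 0.364 0.536 0.761
  outer loop
   vertex 3.6 0.2 3.7
   vertex 2.8 3.3 1.9
   vertex 0.3 2.3 3.8
  endloop
 endfacet
 facet normal 0.021 -0.972 -0.235
  outer loop
   vertex 3.6 0.2 3.7
   vertex 1.8 0.5 2.3
   vertex 3.9 0.4 2.9
  endloop
 endfacet
 facet normal -0.472 -0.762 0.443
  outer loop
   vertex 3.6 0.2 3.7
   vertex 0.3 2.3 3.8
   vertex 1.8 0.5 2.3
  endloop
 endfacet
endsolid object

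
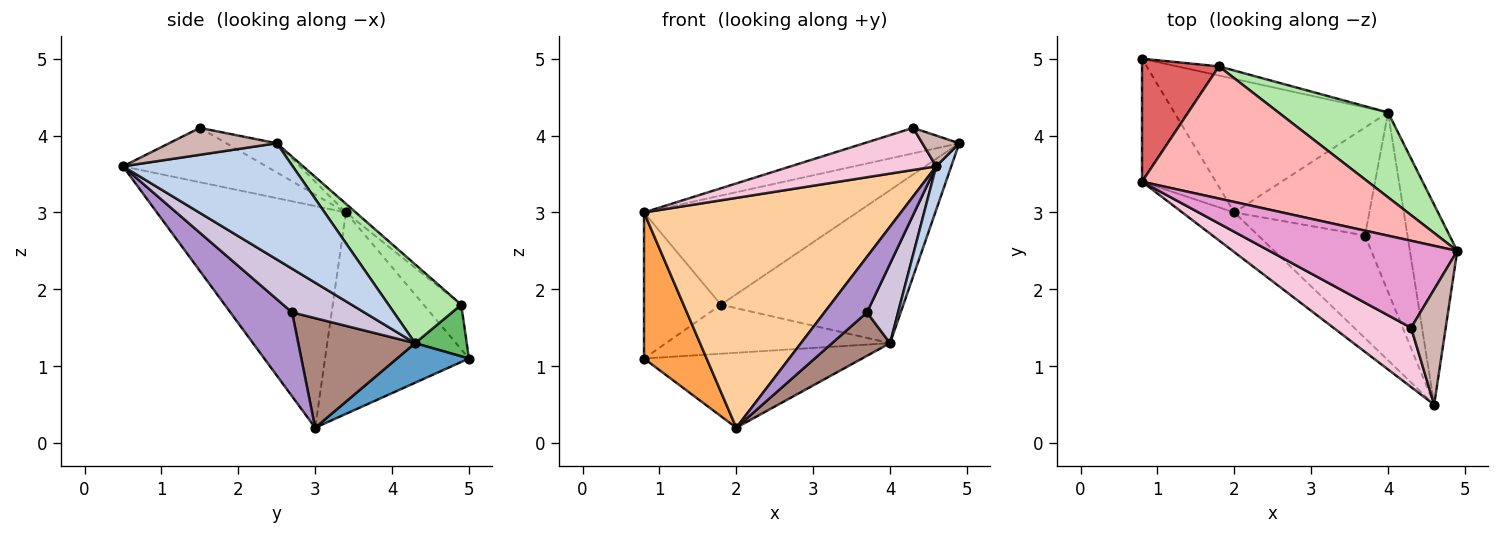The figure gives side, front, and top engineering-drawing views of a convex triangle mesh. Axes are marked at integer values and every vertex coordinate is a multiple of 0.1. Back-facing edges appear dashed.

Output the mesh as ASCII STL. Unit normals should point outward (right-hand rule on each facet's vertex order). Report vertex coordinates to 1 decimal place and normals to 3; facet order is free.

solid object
 facet normal 0.159 0.483 -0.861
  outer loop
   vertex 4.0 4.3 1.3
   vertex 2.0 3.0 0.2
   vertex 0.8 5.0 1.1
  endloop
 endfacet
 facet normal 0.923 -0.082 -0.376
  outer loop
   vertex 4.0 4.3 1.3
   vertex 4.9 2.5 3.9
   vertex 4.6 0.5 3.6
  endloop
 endfacet
 facet normal -0.869 -0.378 -0.318
  outer loop
   vertex 0.8 3.4 3.0
   vertex 0.8 5.0 1.1
   vertex 2.0 3.0 0.2
  endloop
 endfacet
 facet normal -0.587 -0.798 -0.138
  outer loop
   vertex 0.8 3.4 3.0
   vertex 2.0 3.0 0.2
   vertex 4.6 0.5 3.6
  endloop
 endfacet
 facet normal 0.221 0.959 -0.179
  outer loop
   vertex 1.8 4.9 1.8
   vertex 4.0 4.3 1.3
   vertex 0.8 5.0 1.1
  endloop
 endfacet
 facet normal 0.329 0.826 0.458
  outer loop
   vertex 1.8 4.9 1.8
   vertex 4.9 2.5 3.9
   vertex 4.0 4.3 1.3
  endloop
 endfacet
 facet normal -0.351 0.716 0.603
  outer loop
   vertex 1.8 4.9 1.8
   vertex 0.8 5.0 1.1
   vertex 0.8 3.4 3.0
  endloop
 endfacet
 facet normal -0.030 0.636 0.771
  outer loop
   vertex 1.8 4.9 1.8
   vertex 0.8 3.4 3.0
   vertex 4.9 2.5 3.9
  endloop
 endfacet
 facet normal 0.569 -0.392 -0.723
  outer loop
   vertex 3.7 2.7 1.7
   vertex 4.6 0.5 3.6
   vertex 2.0 3.0 0.2
  endloop
 endfacet
 facet normal 0.685 -0.295 -0.666
  outer loop
   vertex 3.7 2.7 1.7
   vertex 4.0 4.3 1.3
   vertex 4.6 0.5 3.6
  endloop
 endfacet
 facet normal 0.601 -0.298 -0.741
  outer loop
   vertex 3.7 2.7 1.7
   vertex 2.0 3.0 0.2
   vertex 4.0 4.3 1.3
  endloop
 endfacet
 facet normal 0.601 -0.206 0.772
  outer loop
   vertex 4.3 1.5 4.1
   vertex 4.6 0.5 3.6
   vertex 4.9 2.5 3.9
  endloop
 endfacet
 facet normal -0.147 0.278 0.949
  outer loop
   vertex 4.3 1.5 4.1
   vertex 4.9 2.5 3.9
   vertex 0.8 3.4 3.0
  endloop
 endfacet
 facet normal -0.496 -0.503 0.708
  outer loop
   vertex 4.3 1.5 4.1
   vertex 0.8 3.4 3.0
   vertex 4.6 0.5 3.6
  endloop
 endfacet
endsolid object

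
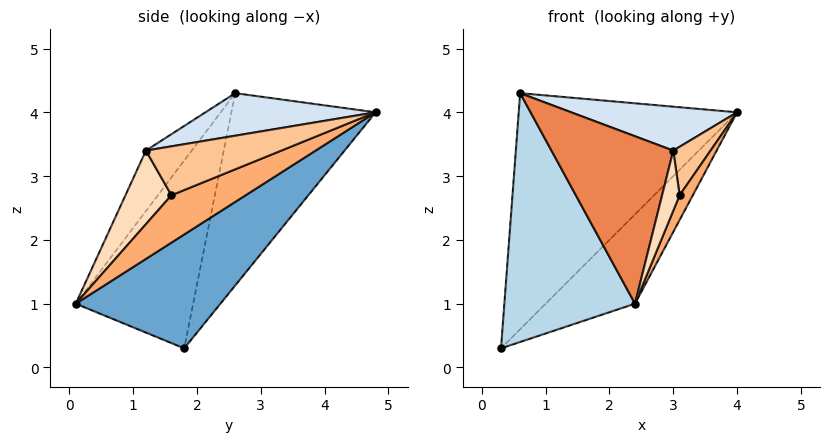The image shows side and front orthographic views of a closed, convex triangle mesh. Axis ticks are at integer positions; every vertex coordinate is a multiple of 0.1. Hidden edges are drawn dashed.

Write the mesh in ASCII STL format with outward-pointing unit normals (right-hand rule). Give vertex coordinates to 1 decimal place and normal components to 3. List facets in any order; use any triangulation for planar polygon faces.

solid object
 facet normal 0.525 0.324 -0.787
  outer loop
   vertex 2.4 0.1 1.0
   vertex 0.3 1.8 0.3
   vertex 4.0 4.8 4.0
  endloop
 endfacet
 facet normal -0.547 0.828 -0.125
  outer loop
   vertex 0.6 2.6 4.3
   vertex 4.0 4.8 4.0
   vertex 0.3 1.8 0.3
  endloop
 endfacet
 facet normal -0.656 -0.730 0.195
  outer loop
   vertex 0.6 2.6 4.3
   vertex 0.3 1.8 0.3
   vertex 2.4 0.1 1.0
  endloop
 endfacet
 facet normal 0.227 -0.221 0.949
  outer loop
   vertex 3.0 1.2 3.4
   vertex 4.0 4.8 4.0
   vertex 0.6 2.6 4.3
  endloop
 endfacet
 facet normal -0.313 -0.831 0.459
  outer loop
   vertex 3.0 1.2 3.4
   vertex 0.6 2.6 4.3
   vertex 2.4 0.1 1.0
  endloop
 endfacet
 facet normal 0.955 -0.170 -0.244
  outer loop
   vertex 3.1 1.6 2.7
   vertex 2.4 0.1 1.0
   vertex 4.0 4.8 4.0
  endloop
 endfacet
 facet normal 0.964 -0.265 -0.014
  outer loop
   vertex 3.1 1.6 2.7
   vertex 4.0 4.8 4.0
   vertex 3.0 1.2 3.4
  endloop
 endfacet
 facet normal 0.932 -0.356 -0.070
  outer loop
   vertex 3.1 1.6 2.7
   vertex 3.0 1.2 3.4
   vertex 2.4 0.1 1.0
  endloop
 endfacet
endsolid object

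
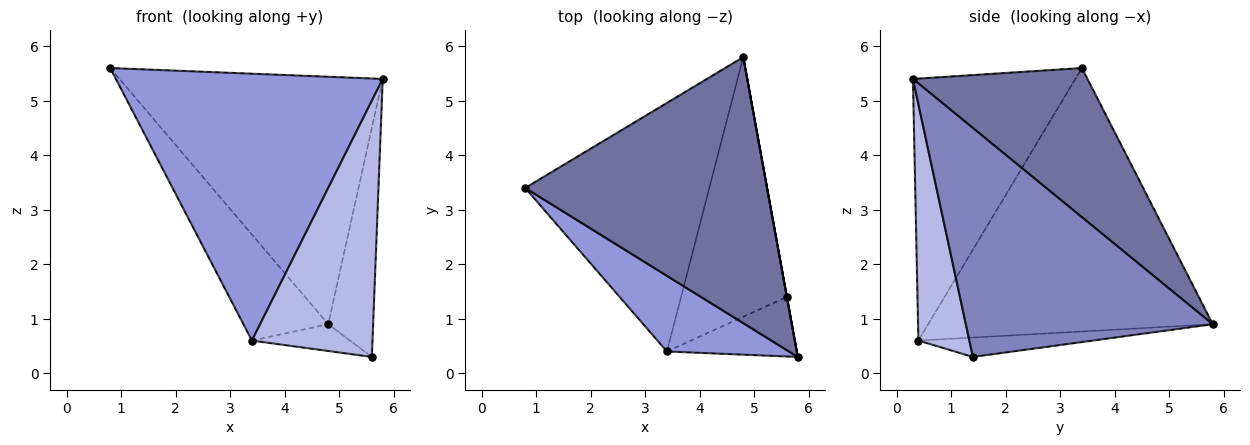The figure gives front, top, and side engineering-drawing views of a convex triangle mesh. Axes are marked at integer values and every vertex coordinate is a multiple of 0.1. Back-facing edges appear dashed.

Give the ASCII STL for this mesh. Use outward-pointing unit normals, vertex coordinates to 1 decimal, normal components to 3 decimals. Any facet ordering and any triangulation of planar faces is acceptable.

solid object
 facet normal 0.412 0.621 0.667
  outer loop
   vertex 4.8 5.8 0.9
   vertex 0.8 3.4 5.6
   vertex 5.8 0.3 5.4
  endloop
 endfacet
 facet normal 0.984 0.179 0.000
  outer loop
   vertex 5.6 1.4 0.3
   vertex 4.8 5.8 0.9
   vertex 5.8 0.3 5.4
  endloop
 endfacet
 facet normal -0.505 -0.830 0.235
  outer loop
   vertex 3.4 0.4 0.6
   vertex 5.8 0.3 5.4
   vertex 0.8 3.4 5.6
  endloop
 endfacet
 facet normal 0.381 -0.901 -0.209
  outer loop
   vertex 3.4 0.4 0.6
   vertex 5.6 1.4 0.3
   vertex 5.8 0.3 5.4
  endloop
 endfacet
 facet normal -0.796 0.237 -0.556
  outer loop
   vertex 3.4 0.4 0.6
   vertex 0.8 3.4 5.6
   vertex 4.8 5.8 0.9
  endloop
 endfacet
 facet normal -0.179 0.101 -0.979
  outer loop
   vertex 3.4 0.4 0.6
   vertex 4.8 5.8 0.9
   vertex 5.6 1.4 0.3
  endloop
 endfacet
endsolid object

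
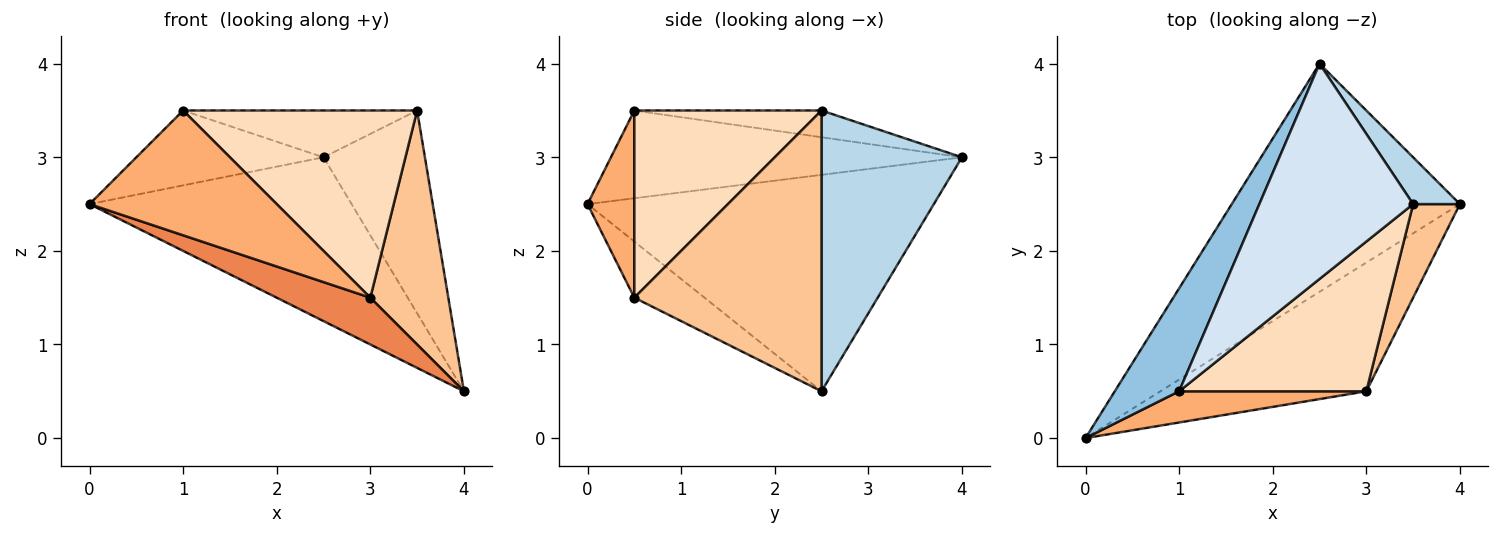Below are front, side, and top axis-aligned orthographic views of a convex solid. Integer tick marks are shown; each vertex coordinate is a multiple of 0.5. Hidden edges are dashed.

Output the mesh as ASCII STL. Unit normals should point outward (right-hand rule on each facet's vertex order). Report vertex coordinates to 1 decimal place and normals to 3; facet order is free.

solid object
 facet normal -0.610 0.462 -0.643
  outer loop
   vertex 2.5 4.0 3.0
   vertex 4.0 2.5 0.5
   vertex 0.0 0.0 2.5
  endloop
 endfacet
 facet normal -0.741 0.395 0.543
  outer loop
   vertex 1.0 0.5 3.5
   vertex 2.5 4.0 3.0
   vertex 0.0 0.0 2.5
  endloop
 endfacet
 facet normal 0.803 0.580 0.134
  outer loop
   vertex 3.5 2.5 3.5
   vertex 4.0 2.5 0.5
   vertex 2.5 4.0 3.0
  endloop
 endfacet
 facet normal -0.168 0.209 0.963
  outer loop
   vertex 3.5 2.5 3.5
   vertex 2.5 4.0 3.0
   vertex 1.0 0.5 3.5
  endloop
 endfacet
 facet normal -0.248 -0.331 -0.910
  outer loop
   vertex 3.0 0.5 1.5
   vertex 0.0 0.0 2.5
   vertex 4.0 2.5 0.5
  endloop
 endfacet
 facet normal 0.236 -0.943 0.236
  outer loop
   vertex 3.0 0.5 1.5
   vertex 1.0 0.5 3.5
   vertex 0.0 0.0 2.5
  endloop
 endfacet
 facet normal 0.912 -0.380 0.152
  outer loop
   vertex 3.0 0.5 1.5
   vertex 4.0 2.5 0.5
   vertex 3.5 2.5 3.5
  endloop
 endfacet
 facet normal 0.530 -0.662 0.530
  outer loop
   vertex 3.0 0.5 1.5
   vertex 3.5 2.5 3.5
   vertex 1.0 0.5 3.5
  endloop
 endfacet
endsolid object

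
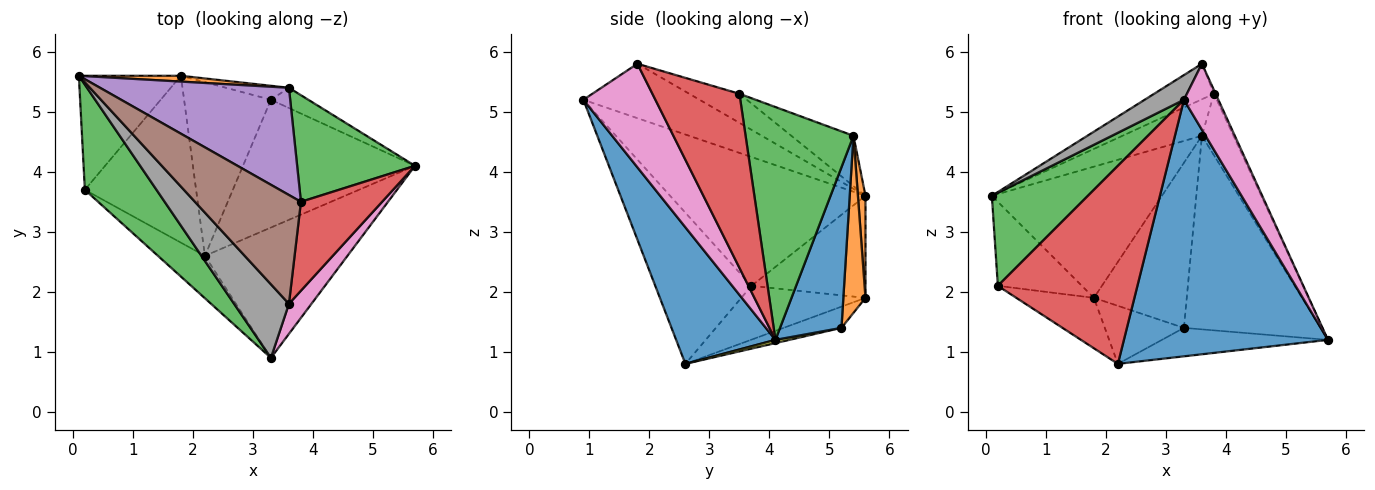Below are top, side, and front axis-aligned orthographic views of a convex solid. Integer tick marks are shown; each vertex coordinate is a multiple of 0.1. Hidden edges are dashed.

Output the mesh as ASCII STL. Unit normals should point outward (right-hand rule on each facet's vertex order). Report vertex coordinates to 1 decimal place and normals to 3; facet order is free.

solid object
 facet normal 0.398 -0.818 -0.416
  outer loop
   vertex 2.2 2.6 0.8
   vertex 5.7 4.1 1.2
   vertex 3.3 0.9 5.2
  endloop
 endfacet
 facet normal 0.044 0.998 0.044
  outer loop
   vertex 1.8 5.6 1.9
   vertex 0.1 5.6 3.6
   vertex 3.6 5.4 4.6
  endloop
 endfacet
 facet normal -0.803 -0.395 0.446
  outer loop
   vertex 0.2 3.7 2.1
   vertex 3.3 0.9 5.2
   vertex 0.1 5.6 3.6
  endloop
 endfacet
 facet normal -0.559 -0.811 -0.174
  outer loop
   vertex 0.2 3.7 2.1
   vertex 2.2 2.6 0.8
   vertex 3.3 0.9 5.2
  endloop
 endfacet
 facet normal -0.627 0.462 -0.627
  outer loop
   vertex 0.2 3.7 2.1
   vertex 0.1 5.6 3.6
   vertex 1.8 5.6 1.9
  endloop
 endfacet
 facet normal -0.420 0.262 -0.869
  outer loop
   vertex 0.2 3.7 2.1
   vertex 1.8 5.6 1.9
   vertex 2.2 2.6 0.8
  endloop
 endfacet
 facet normal 0.885 -0.423 0.192
  outer loop
   vertex 3.6 1.8 5.8
   vertex 3.3 0.9 5.2
   vertex 5.7 4.1 1.2
  endloop
 endfacet
 facet normal -0.685 -0.232 0.690
  outer loop
   vertex 3.6 1.8 5.8
   vertex 0.1 5.6 3.6
   vertex 3.3 0.9 5.2
  endloop
 endfacet
 facet normal 0.018 0.217 -0.976
  outer loop
   vertex 3.3 5.2 1.4
   vertex 5.7 4.1 1.2
   vertex 2.2 2.6 0.8
  endloop
 endfacet
 facet normal -0.226 0.309 -0.924
  outer loop
   vertex 3.3 5.2 1.4
   vertex 2.2 2.6 0.8
   vertex 1.8 5.6 1.9
  endloop
 endfacet
 facet normal 0.408 0.908 -0.095
  outer loop
   vertex 3.3 5.2 1.4
   vertex 3.6 5.4 4.6
   vertex 5.7 4.1 1.2
  endloop
 endfacet
 facet normal 0.231 0.969 -0.082
  outer loop
   vertex 3.3 5.2 1.4
   vertex 1.8 5.6 1.9
   vertex 3.6 5.4 4.6
  endloop
 endfacet
 facet normal 0.863 0.252 0.437
  outer loop
   vertex 3.8 3.5 5.3
   vertex 5.7 4.1 1.2
   vertex 3.6 5.4 4.6
  endloop
 endfacet
 facet normal 0.906 0.018 0.423
  outer loop
   vertex 3.8 3.5 5.3
   vertex 3.6 1.8 5.8
   vertex 5.7 4.1 1.2
  endloop
 endfacet
 facet normal -0.244 0.312 0.918
  outer loop
   vertex 3.8 3.5 5.3
   vertex 3.6 5.4 4.6
   vertex 0.1 5.6 3.6
  endloop
 endfacet
 facet normal -0.252 0.300 0.920
  outer loop
   vertex 3.8 3.5 5.3
   vertex 0.1 5.6 3.6
   vertex 3.6 1.8 5.8
  endloop
 endfacet
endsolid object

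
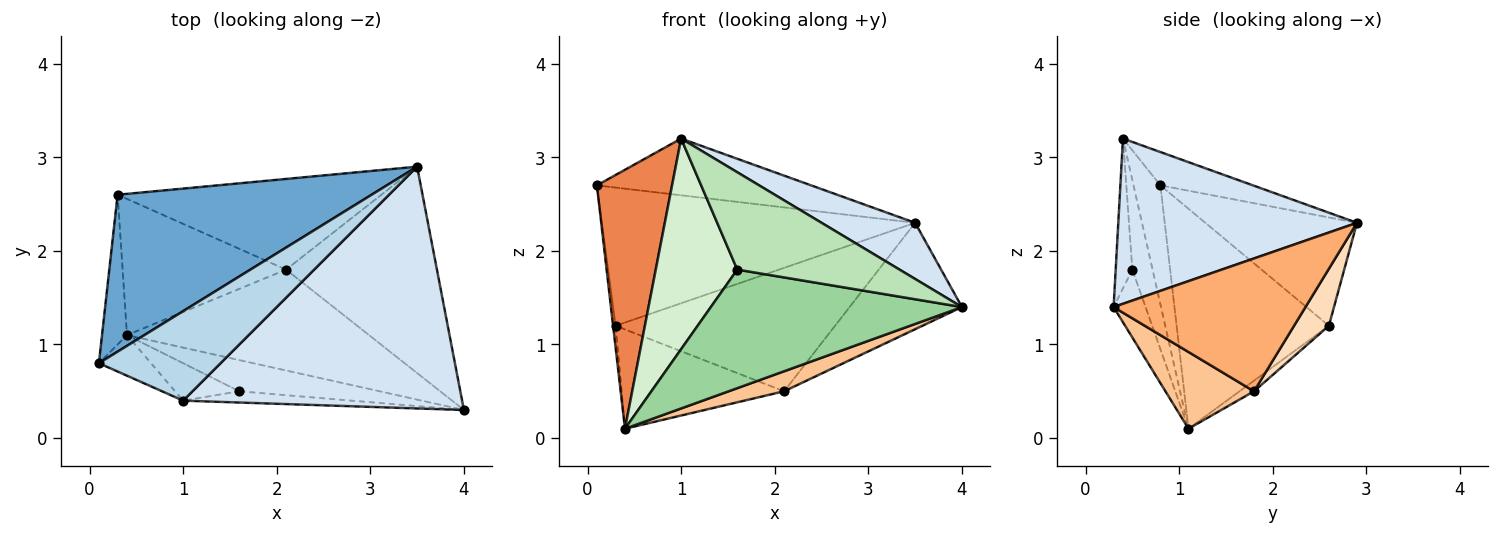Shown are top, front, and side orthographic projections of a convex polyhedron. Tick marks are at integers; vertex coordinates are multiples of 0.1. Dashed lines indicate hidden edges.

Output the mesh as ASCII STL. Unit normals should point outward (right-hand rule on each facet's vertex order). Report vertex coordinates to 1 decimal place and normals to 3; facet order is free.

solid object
 facet normal -0.305 0.629 0.715
  outer loop
   vertex 0.3 2.6 1.2
   vertex 0.1 0.8 2.7
   vertex 3.5 2.9 2.3
  endloop
 endfacet
 facet normal -0.993 0.016 -0.113
  outer loop
   vertex 0.3 2.6 1.2
   vertex 0.4 1.1 0.1
   vertex 0.1 0.8 2.7
  endloop
 endfacet
 facet normal -0.225 0.522 0.823
  outer loop
   vertex 1.0 0.4 3.2
   vertex 3.5 2.9 2.3
   vertex 0.1 0.8 2.7
  endloop
 endfacet
 facet normal 0.500 -0.196 0.844
  outer loop
   vertex 1.0 0.4 3.2
   vertex 4.0 0.3 1.4
   vertex 3.5 2.9 2.3
  endloop
 endfacet
 facet normal -0.333 -0.932 -0.146
  outer loop
   vertex 1.0 0.4 3.2
   vertex 0.1 0.8 2.7
   vertex 0.4 1.1 0.1
  endloop
 endfacet
 facet normal 0.616 0.361 -0.700
  outer loop
   vertex 2.1 1.8 0.5
   vertex 3.5 2.9 2.3
   vertex 4.0 0.3 1.4
  endloop
 endfacet
 facet normal 0.297 -0.186 -0.937
  outer loop
   vertex 2.1 1.8 0.5
   vertex 4.0 0.3 1.4
   vertex 0.4 1.1 0.1
  endloop
 endfacet
 facet normal 0.127 0.799 -0.587
  outer loop
   vertex 2.1 1.8 0.5
   vertex 0.3 2.6 1.2
   vertex 3.5 2.9 2.3
  endloop
 endfacet
 facet normal -0.052 0.588 -0.807
  outer loop
   vertex 2.1 1.8 0.5
   vertex 0.4 1.1 0.1
   vertex 0.3 2.6 1.2
  endloop
 endfacet
 facet normal -0.122 -0.960 -0.253
  outer loop
   vertex 1.6 0.5 1.8
   vertex 0.4 1.1 0.1
   vertex 4.0 0.3 1.4
  endloop
 endfacet
 facet normal -0.101 -0.988 -0.114
  outer loop
   vertex 1.6 0.5 1.8
   vertex 4.0 0.3 1.4
   vertex 1.0 0.4 3.2
  endloop
 endfacet
 facet normal -0.237 -0.956 -0.170
  outer loop
   vertex 1.6 0.5 1.8
   vertex 1.0 0.4 3.2
   vertex 0.4 1.1 0.1
  endloop
 endfacet
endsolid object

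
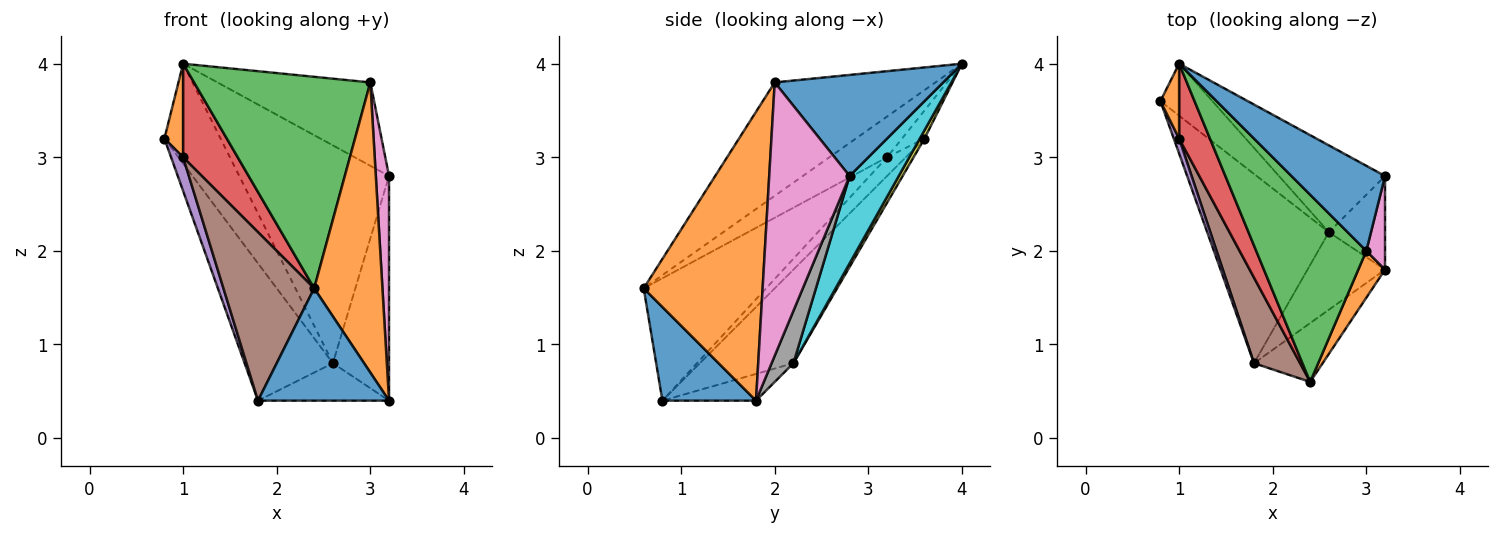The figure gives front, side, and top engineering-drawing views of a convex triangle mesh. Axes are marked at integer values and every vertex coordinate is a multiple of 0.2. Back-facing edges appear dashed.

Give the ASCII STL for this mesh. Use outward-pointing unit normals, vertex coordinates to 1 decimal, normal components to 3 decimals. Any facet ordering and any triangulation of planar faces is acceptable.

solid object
 facet normal 0.535 -0.749 -0.392
  outer loop
   vertex 2.4 0.6 1.6
   vertex 1.8 0.8 0.4
   vertex 3.2 1.8 0.4
  endloop
 endfacet
 facet normal 0.864 -0.496 0.080
  outer loop
   vertex 3.0 2.0 3.8
   vertex 2.4 0.6 1.6
   vertex 3.2 1.8 0.4
  endloop
 endfacet
 facet normal -0.529 0.498 -0.687
  outer loop
   vertex 2.6 2.2 0.8
   vertex 1.8 0.8 0.4
   vertex 0.8 3.6 3.2
  endloop
 endfacet
 facet normal -0.297 0.415 -0.860
  outer loop
   vertex 2.6 2.2 0.8
   vertex 3.2 1.8 0.4
   vertex 1.8 0.8 0.4
  endloop
 endfacet
 facet normal -0.818 -0.526 0.234
  outer loop
   vertex 1.0 3.2 3.0
   vertex 0.8 3.6 3.2
   vertex 1.8 0.8 0.4
  endloop
 endfacet
 facet normal -0.769 -0.570 0.290
  outer loop
   vertex 1.0 3.2 3.0
   vertex 1.8 0.8 0.4
   vertex 2.4 0.6 1.6
  endloop
 endfacet
 facet normal 0.985 -0.162 0.067
  outer loop
   vertex 3.2 2.8 2.8
   vertex 3.0 2.0 3.8
   vertex 3.2 1.8 0.4
  endloop
 endfacet
 facet normal 0.338 0.869 -0.362
  outer loop
   vertex 3.2 2.8 2.8
   vertex 3.2 1.8 0.4
   vertex 2.6 2.2 0.8
  endloop
 endfacet
 facet normal 0.074 0.885 -0.461
  outer loop
   vertex 1.0 4.0 4.0
   vertex 2.6 2.2 0.8
   vertex 0.8 3.6 3.2
  endloop
 endfacet
 facet normal 0.292 0.889 -0.354
  outer loop
   vertex 1.0 4.0 4.0
   vertex 3.2 2.8 2.8
   vertex 2.6 2.2 0.8
  endloop
 endfacet
 facet normal 0.611 0.554 0.566
  outer loop
   vertex 1.0 4.0 4.0
   vertex 3.0 2.0 3.8
   vertex 3.2 2.8 2.8
  endloop
 endfacet
 facet normal -0.684 -0.570 0.456
  outer loop
   vertex 1.0 4.0 4.0
   vertex 0.8 3.6 3.2
   vertex 1.0 3.2 3.0
  endloop
 endfacet
 facet normal -0.564 -0.619 0.547
  outer loop
   vertex 1.0 4.0 4.0
   vertex 2.4 0.6 1.6
   vertex 3.0 2.0 3.8
  endloop
 endfacet
 facet normal -0.637 -0.602 0.482
  outer loop
   vertex 1.0 4.0 4.0
   vertex 1.0 3.2 3.0
   vertex 2.4 0.6 1.6
  endloop
 endfacet
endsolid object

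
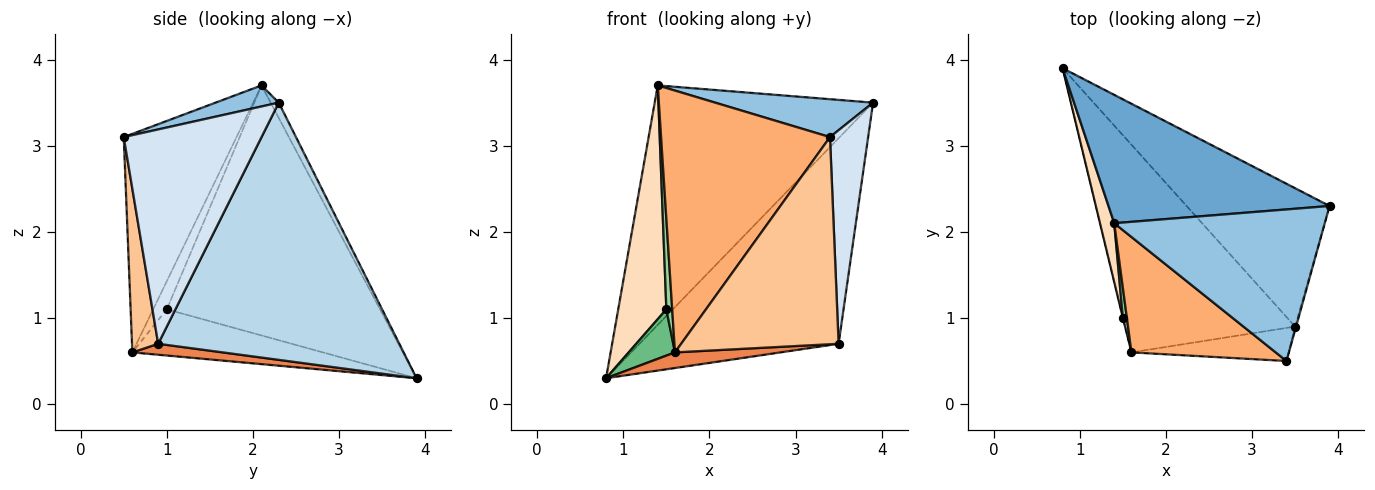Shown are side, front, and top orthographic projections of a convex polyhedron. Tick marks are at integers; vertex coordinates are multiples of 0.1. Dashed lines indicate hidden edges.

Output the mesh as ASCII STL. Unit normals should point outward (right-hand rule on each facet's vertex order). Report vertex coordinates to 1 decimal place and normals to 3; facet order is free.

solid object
 facet normal -0.033 0.881 0.472
  outer loop
   vertex 1.4 2.1 3.7
   vertex 3.9 2.3 3.5
   vertex 0.8 3.9 0.3
  endloop
 endfacet
 facet normal 0.097 -0.241 0.966
  outer loop
   vertex 1.4 2.1 3.7
   vertex 3.4 0.5 3.1
   vertex 3.9 2.3 3.5
  endloop
 endfacet
 facet normal 0.709 0.585 -0.394
  outer loop
   vertex 3.5 0.9 0.7
   vertex 0.8 3.9 0.3
   vertex 3.9 2.3 3.5
  endloop
 endfacet
 facet normal 0.964 -0.267 -0.004
  outer loop
   vertex 3.5 0.9 0.7
   vertex 3.9 2.3 3.5
   vertex 3.4 0.5 3.1
  endloop
 endfacet
 facet normal 0.064 -0.075 -0.995
  outer loop
   vertex 1.6 0.6 0.6
   vertex 0.8 3.9 0.3
   vertex 3.5 0.9 0.7
  endloop
 endfacet
 facet normal -0.521 -0.781 0.344
  outer loop
   vertex 1.6 0.6 0.6
   vertex 3.4 0.5 3.1
   vertex 1.4 2.1 3.7
  endloop
 endfacet
 facet normal 0.162 -0.974 -0.156
  outer loop
   vertex 1.6 0.6 0.6
   vertex 3.5 0.9 0.7
   vertex 3.4 0.5 3.1
  endloop
 endfacet
 facet normal -0.974 -0.220 0.056
  outer loop
   vertex 1.5 1.0 1.1
   vertex 1.4 2.1 3.7
   vertex 0.8 3.9 0.3
  endloop
 endfacet
 facet normal -0.972 -0.236 -0.005
  outer loop
   vertex 1.5 1.0 1.1
   vertex 0.8 3.9 0.3
   vertex 1.6 0.6 0.6
  endloop
 endfacet
 facet normal -0.911 -0.391 0.130
  outer loop
   vertex 1.5 1.0 1.1
   vertex 1.6 0.6 0.6
   vertex 1.4 2.1 3.7
  endloop
 endfacet
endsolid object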